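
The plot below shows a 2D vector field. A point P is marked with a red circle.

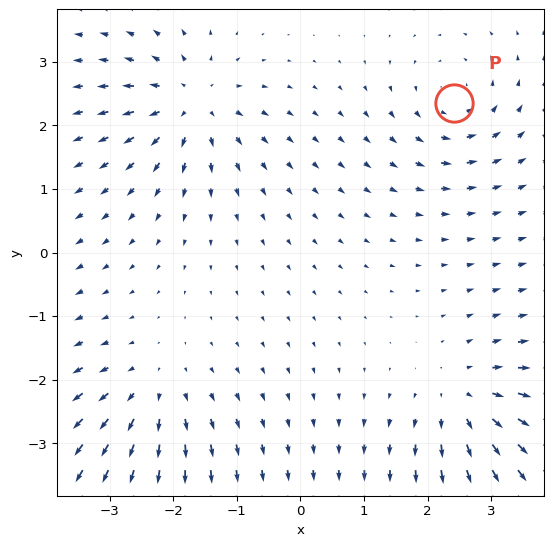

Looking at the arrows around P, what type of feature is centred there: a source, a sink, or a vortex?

At P (2.4, 2.4) the arrows circulate counterclockwise. Divergence ≈0, curl about +4 — near-zero divergence with nonzero curl is a vortex.

vortex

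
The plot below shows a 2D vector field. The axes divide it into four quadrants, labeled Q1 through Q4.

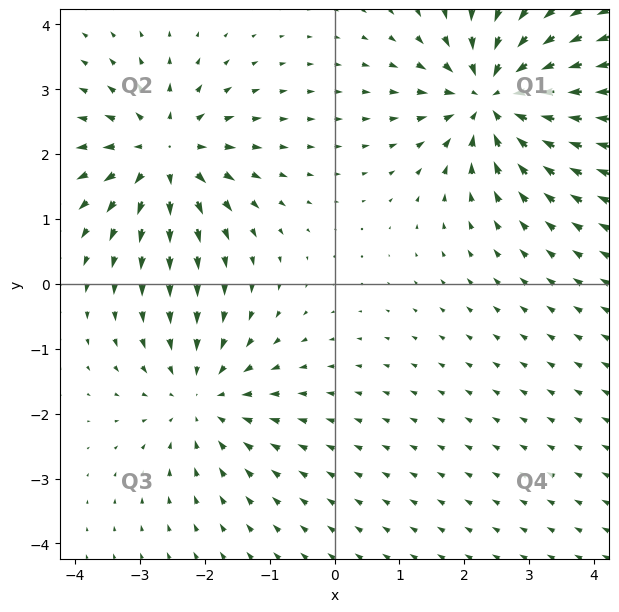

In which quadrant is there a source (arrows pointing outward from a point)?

Q2

The source sits at approximately (-2.6, 2.0), which lies in quadrant Q2. The divergence there is about +5, positive as expected for a source.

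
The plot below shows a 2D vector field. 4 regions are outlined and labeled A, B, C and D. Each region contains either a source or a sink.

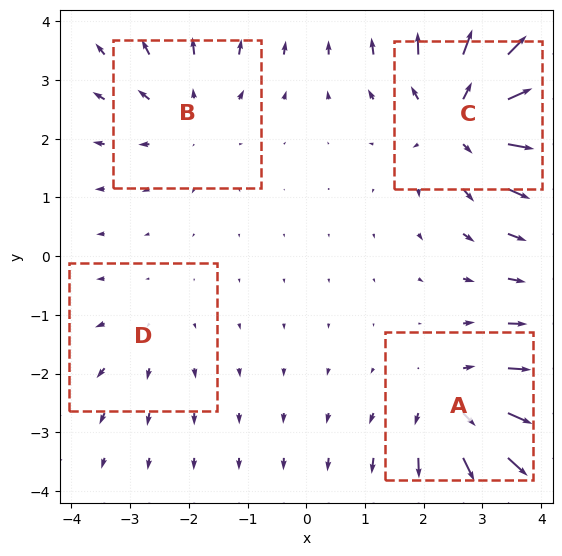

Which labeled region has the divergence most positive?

Divergence at each region's feature centre — A: about +4, B: about +3, C: about +7, D: about +2. Region C is most positive.

C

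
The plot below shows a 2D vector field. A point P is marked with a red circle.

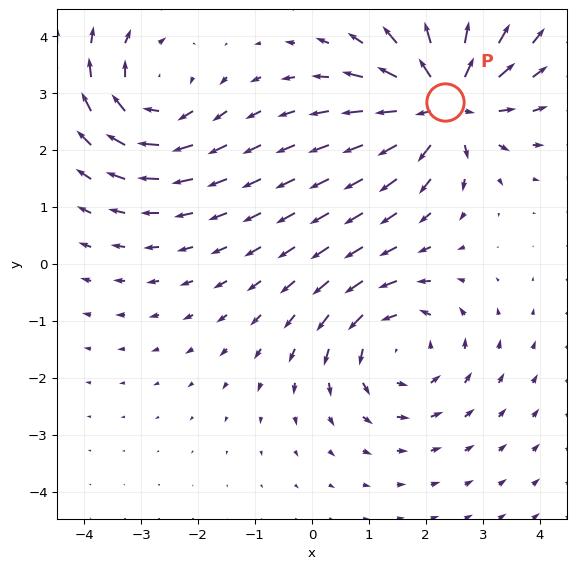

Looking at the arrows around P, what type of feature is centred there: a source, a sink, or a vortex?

source

At P (2.3, 2.8) the arrows spread outward. Divergence about +5, curl ≈0 — positive divergence with near-zero curl is a source.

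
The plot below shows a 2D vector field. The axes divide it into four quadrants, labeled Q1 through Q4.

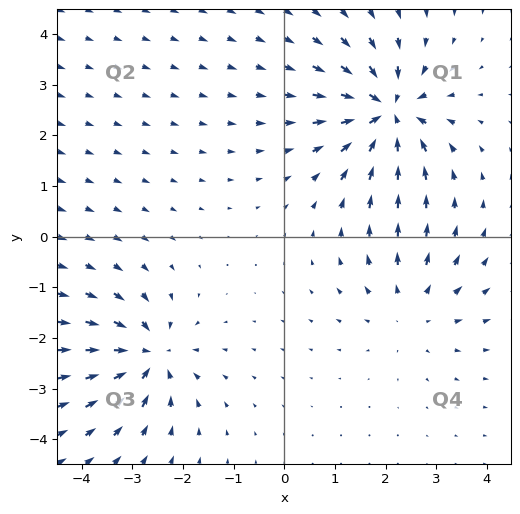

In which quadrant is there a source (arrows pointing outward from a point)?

Q4

The source sits at approximately (2.5, -1.4), which lies in quadrant Q4. The divergence there is about +3, positive as expected for a source.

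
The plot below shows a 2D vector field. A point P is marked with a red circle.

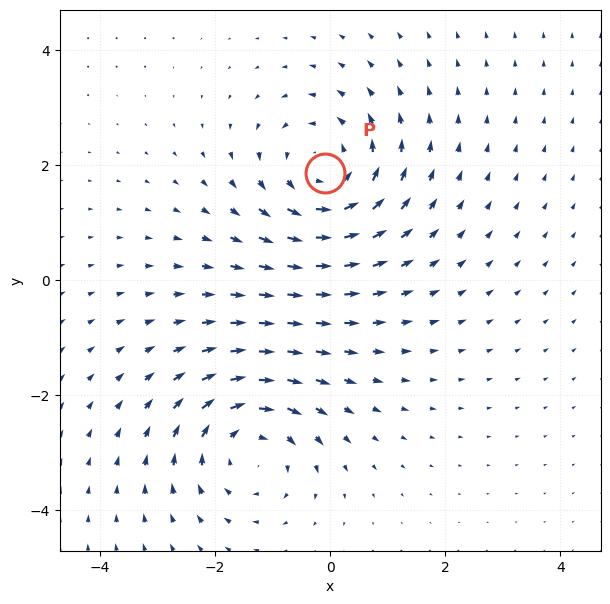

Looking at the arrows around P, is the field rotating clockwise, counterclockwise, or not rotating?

Near P at (-0.1, 1.9) the arrows circulate counterclockwise. The curl (z-component) there is about +4; positive curl means counterclockwise rotation.

counterclockwise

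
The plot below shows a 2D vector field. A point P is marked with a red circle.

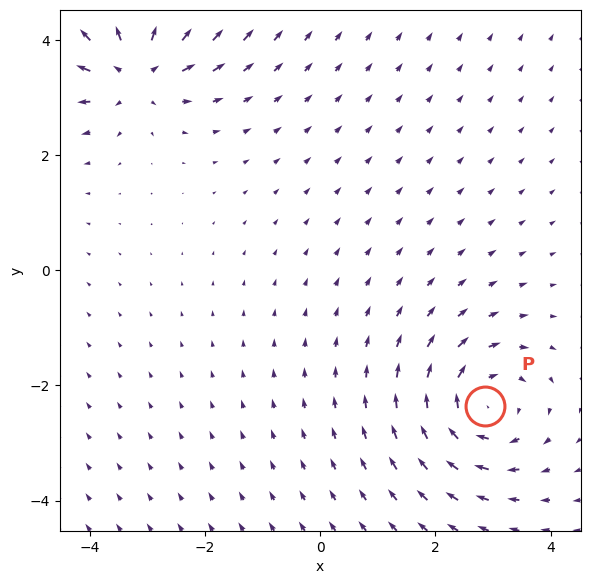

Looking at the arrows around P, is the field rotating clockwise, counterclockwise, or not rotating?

Near P at (2.9, -2.4) the arrows circulate clockwise. The curl (z-component) there is about -3; negative curl means clockwise rotation.

clockwise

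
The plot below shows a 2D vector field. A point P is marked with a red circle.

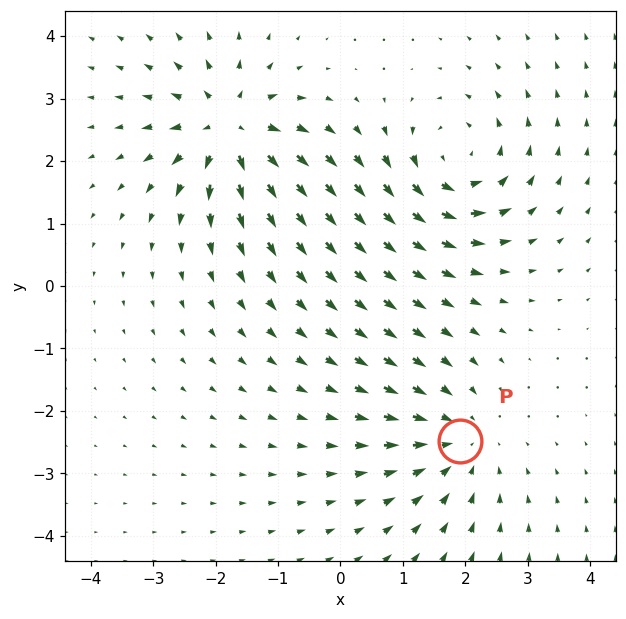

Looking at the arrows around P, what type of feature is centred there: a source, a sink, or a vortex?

At P (1.9, -2.5) the arrows converge inward. Divergence about -4, curl ≈0 — negative divergence with near-zero curl is a sink.

sink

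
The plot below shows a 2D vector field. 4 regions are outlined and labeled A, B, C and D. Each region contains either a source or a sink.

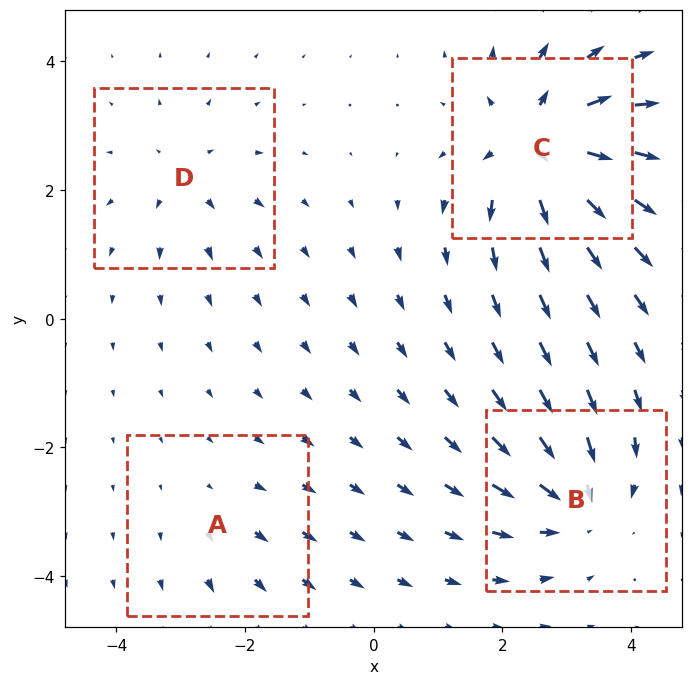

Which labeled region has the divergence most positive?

Divergence at each region's feature centre — A: about +2, B: about -6, C: about +8, D: about +4. Region C is most positive.

C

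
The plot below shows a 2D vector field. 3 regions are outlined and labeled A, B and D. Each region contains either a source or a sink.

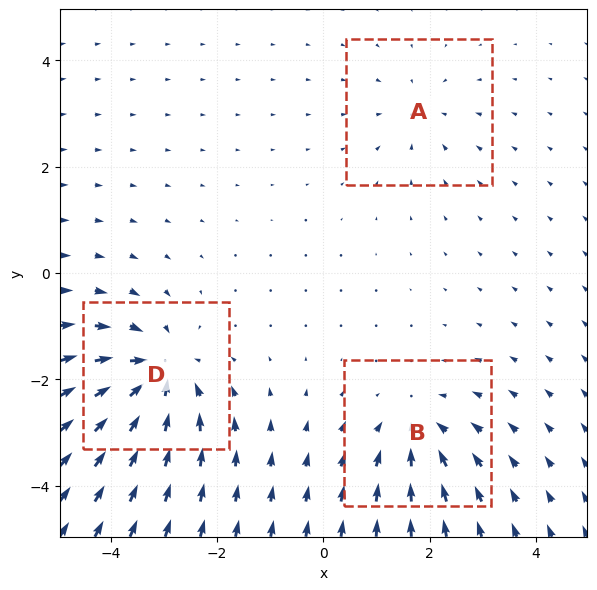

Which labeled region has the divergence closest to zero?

A

Divergence at each region's feature centre — A: about -2, B: about -3, D: about -5. Region A is closest to zero.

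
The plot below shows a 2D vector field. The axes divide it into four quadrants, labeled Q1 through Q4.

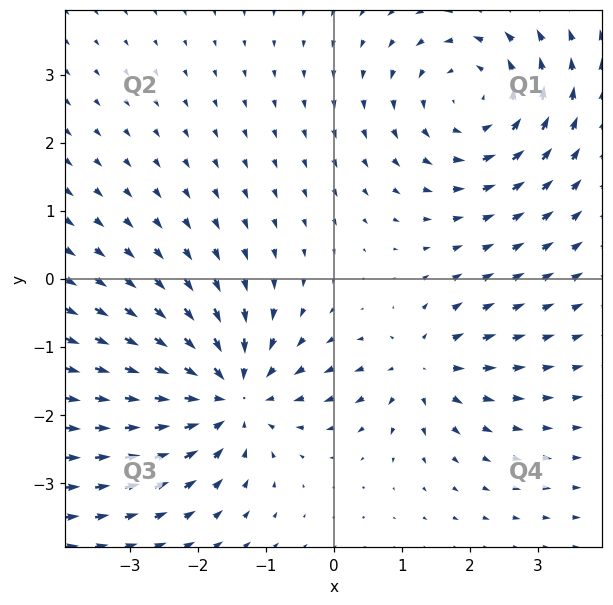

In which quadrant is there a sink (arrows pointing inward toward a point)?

Q3

The sink sits at approximately (-1.5, -1.7), which lies in quadrant Q3. The divergence there is about -5, negative as expected for a sink.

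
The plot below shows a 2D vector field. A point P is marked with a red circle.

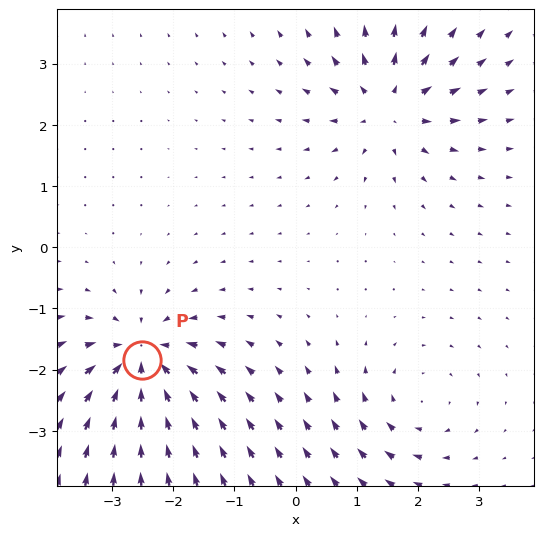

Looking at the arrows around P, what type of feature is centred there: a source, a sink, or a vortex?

sink

At P (-2.5, -1.8) the arrows converge inward. Divergence about -7, curl ≈0 — negative divergence with near-zero curl is a sink.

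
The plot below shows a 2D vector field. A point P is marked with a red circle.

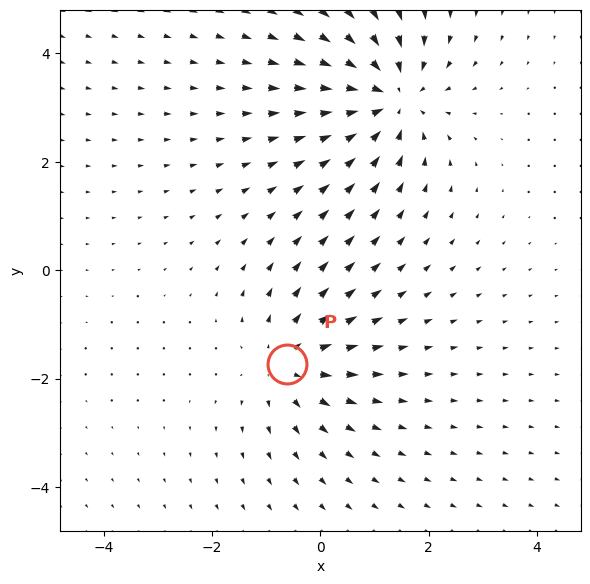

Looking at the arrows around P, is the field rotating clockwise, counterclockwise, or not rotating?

Near P at (-0.6, -1.7) the arrows show no circulation. The curl there is ≈0.

not rotating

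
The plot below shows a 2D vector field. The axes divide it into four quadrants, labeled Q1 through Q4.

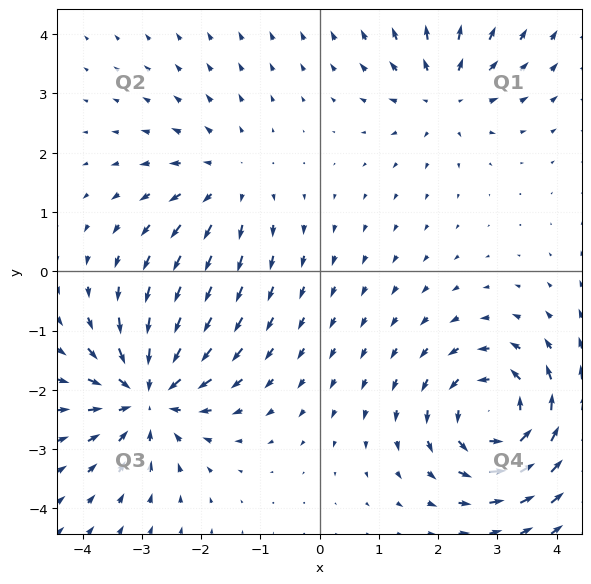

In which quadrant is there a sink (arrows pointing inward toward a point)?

The sink sits at approximately (-2.9, -2.1), which lies in quadrant Q3. The divergence there is about -6, negative as expected for a sink.

Q3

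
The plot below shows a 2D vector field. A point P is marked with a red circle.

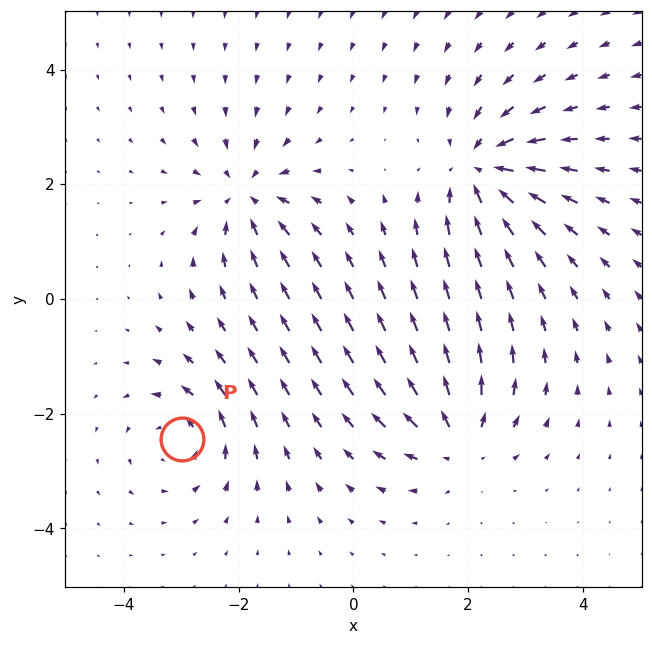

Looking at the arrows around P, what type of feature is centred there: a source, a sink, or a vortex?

vortex

At P (-3.0, -2.4) the arrows circulate counterclockwise. Divergence ≈0, curl about +5 — near-zero divergence with nonzero curl is a vortex.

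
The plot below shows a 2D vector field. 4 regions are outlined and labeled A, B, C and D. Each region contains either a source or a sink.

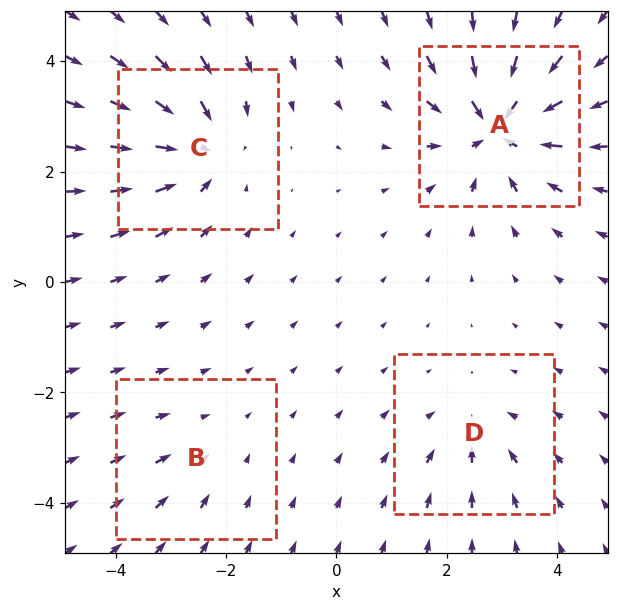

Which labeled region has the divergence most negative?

Divergence at each region's feature centre — A: about -8, B: about -2, C: about -6, D: about -3. Region A is most negative.

A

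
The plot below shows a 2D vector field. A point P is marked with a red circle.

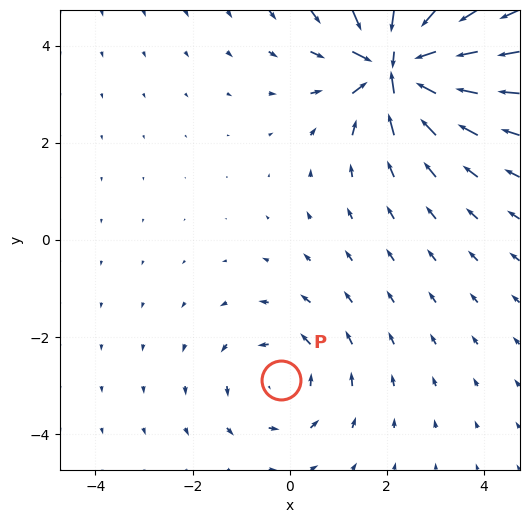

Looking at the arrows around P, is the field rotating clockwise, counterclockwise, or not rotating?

counterclockwise

Near P at (-0.2, -2.9) the arrows circulate counterclockwise. The curl (z-component) there is about +2; positive curl means counterclockwise rotation.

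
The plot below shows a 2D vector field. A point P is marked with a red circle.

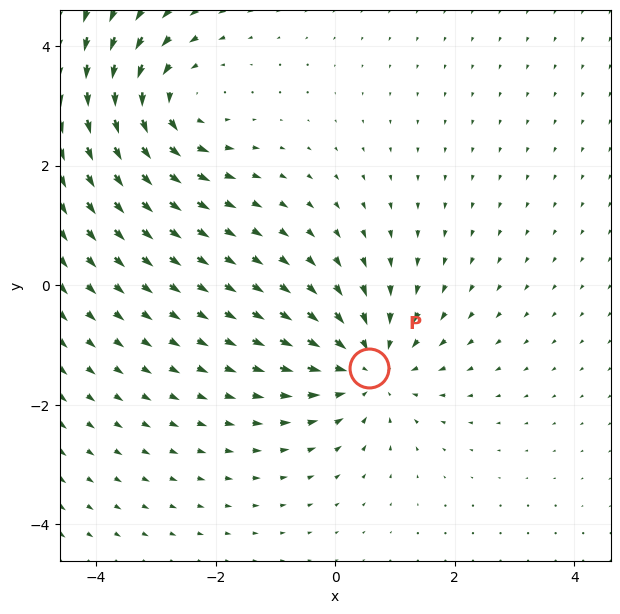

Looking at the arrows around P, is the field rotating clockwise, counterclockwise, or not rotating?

not rotating

Near P at (0.6, -1.4) the arrows show no circulation. The curl there is ≈0.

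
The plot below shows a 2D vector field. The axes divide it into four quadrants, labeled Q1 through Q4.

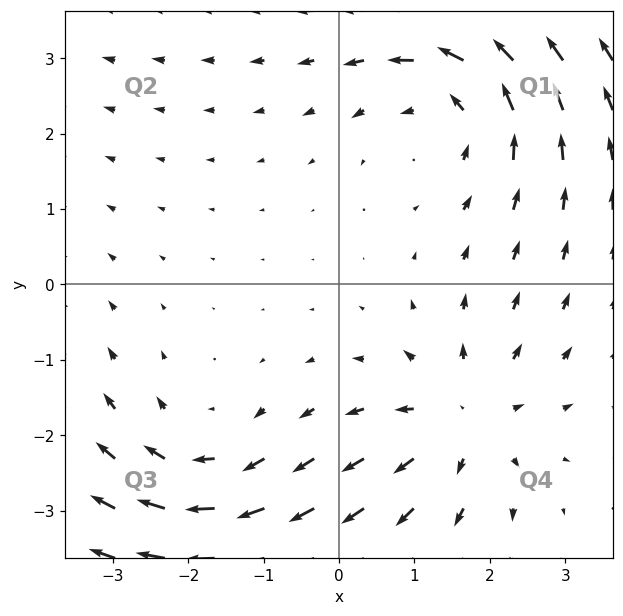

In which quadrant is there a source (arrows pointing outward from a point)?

Q4

The source sits at approximately (1.6, -1.8), which lies in quadrant Q4. The divergence there is about +3, positive as expected for a source.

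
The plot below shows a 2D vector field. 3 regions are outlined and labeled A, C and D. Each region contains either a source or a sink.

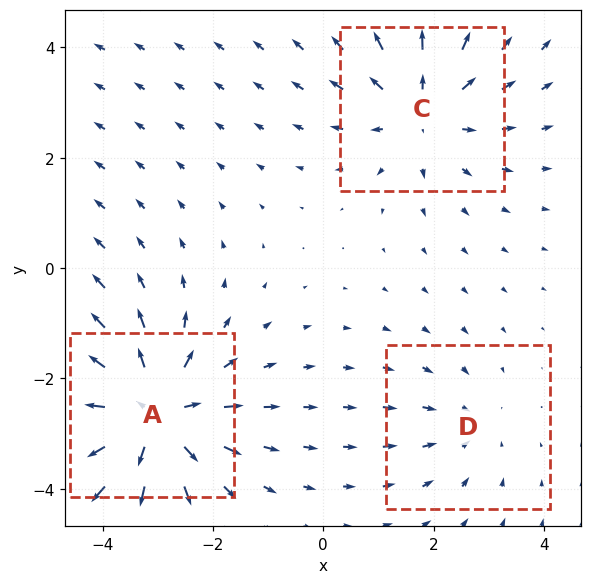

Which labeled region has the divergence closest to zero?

D

Divergence at each region's feature centre — A: about +5, C: about +3, D: about -2. Region D is closest to zero.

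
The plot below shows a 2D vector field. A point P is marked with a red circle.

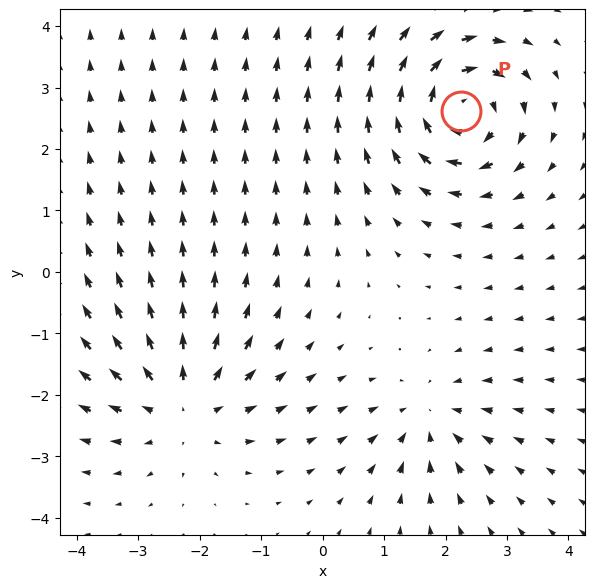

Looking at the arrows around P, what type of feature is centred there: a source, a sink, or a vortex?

At P (2.2, 2.6) the arrows circulate clockwise. Divergence ≈0, curl about -7 — near-zero divergence with nonzero curl is a vortex.

vortex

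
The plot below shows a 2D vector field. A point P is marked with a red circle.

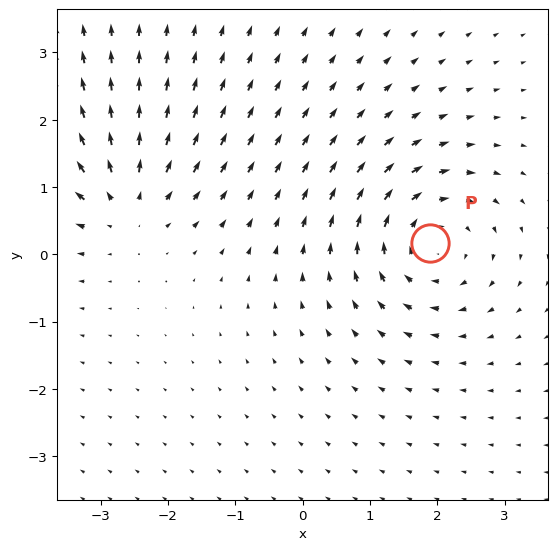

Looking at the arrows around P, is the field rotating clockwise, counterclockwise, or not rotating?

Near P at (1.9, 0.2) the arrows circulate clockwise. The curl (z-component) there is about -4; negative curl means clockwise rotation.

clockwise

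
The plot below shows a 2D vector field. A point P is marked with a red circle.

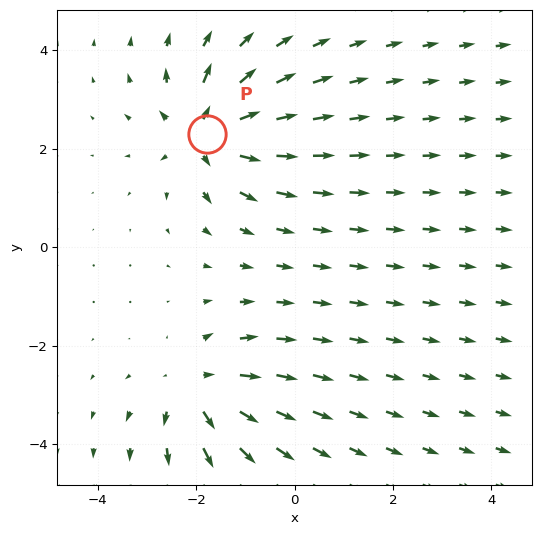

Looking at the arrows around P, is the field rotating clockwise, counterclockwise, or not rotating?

not rotating

Near P at (-1.8, 2.3) the arrows show no circulation. The curl there is ≈0.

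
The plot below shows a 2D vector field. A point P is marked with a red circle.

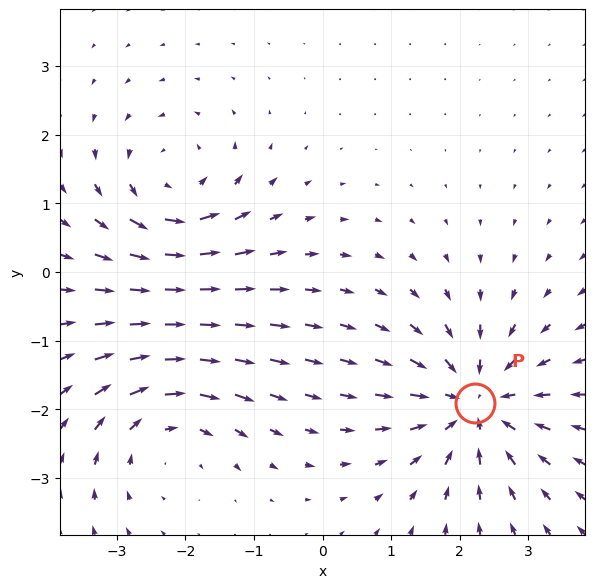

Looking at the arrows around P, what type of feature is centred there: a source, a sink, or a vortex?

At P (2.2, -1.9) the arrows converge inward. Divergence about -5, curl ≈0 — negative divergence with near-zero curl is a sink.

sink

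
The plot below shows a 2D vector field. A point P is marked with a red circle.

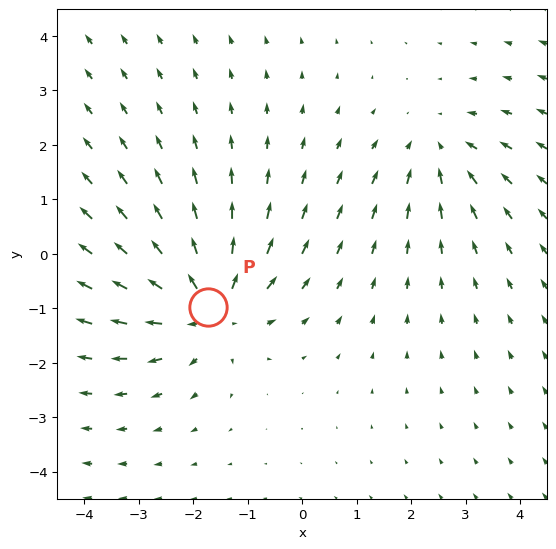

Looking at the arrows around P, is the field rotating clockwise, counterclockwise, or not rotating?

Near P at (-1.7, -1.0) the arrows show no circulation. The curl there is ≈0.

not rotating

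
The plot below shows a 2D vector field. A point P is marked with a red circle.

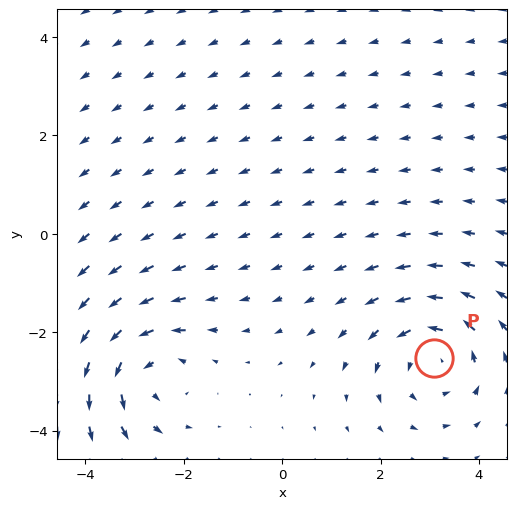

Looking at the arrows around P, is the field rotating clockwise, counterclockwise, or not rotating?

Near P at (3.1, -2.5) the arrows circulate counterclockwise. The curl (z-component) there is about +5; positive curl means counterclockwise rotation.

counterclockwise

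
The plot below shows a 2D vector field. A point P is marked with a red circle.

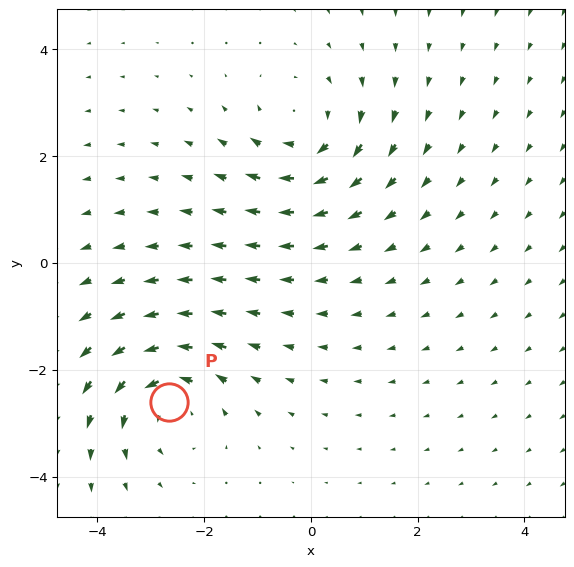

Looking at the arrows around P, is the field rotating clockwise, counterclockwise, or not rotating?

Near P at (-2.7, -2.6) the arrows circulate counterclockwise. The curl (z-component) there is about +5; positive curl means counterclockwise rotation.

counterclockwise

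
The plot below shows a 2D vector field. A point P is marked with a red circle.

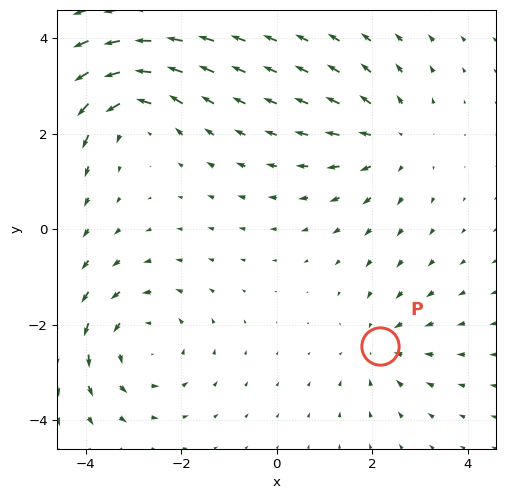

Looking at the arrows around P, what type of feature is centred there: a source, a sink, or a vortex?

sink

At P (2.2, -2.4) the arrows converge inward. Divergence about -3, curl ≈0 — negative divergence with near-zero curl is a sink.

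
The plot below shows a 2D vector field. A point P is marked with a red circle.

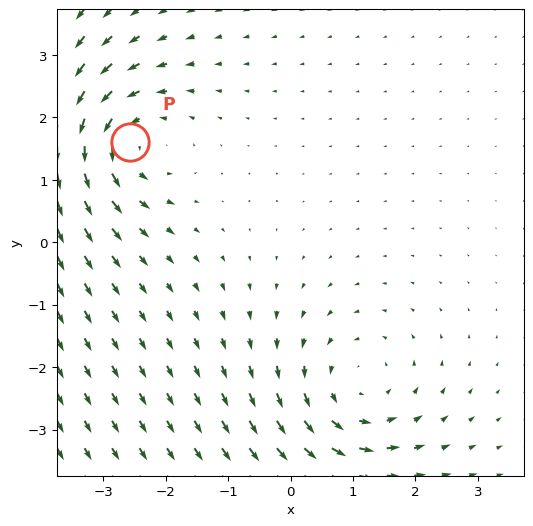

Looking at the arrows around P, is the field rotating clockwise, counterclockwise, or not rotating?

counterclockwise

Near P at (-2.6, 1.6) the arrows circulate counterclockwise. The curl (z-component) there is about +5; positive curl means counterclockwise rotation.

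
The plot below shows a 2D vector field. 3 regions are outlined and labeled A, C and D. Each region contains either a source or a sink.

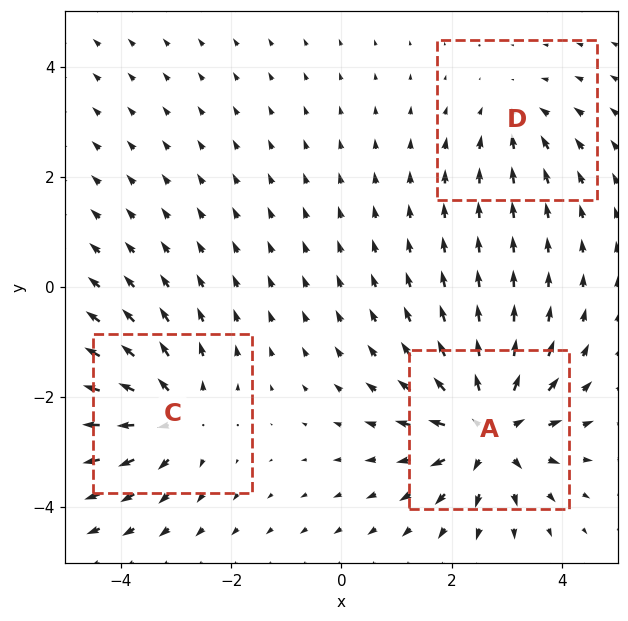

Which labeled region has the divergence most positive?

Divergence at each region's feature centre — A: about +5, C: about +4, D: about -2. Region A is most positive.

A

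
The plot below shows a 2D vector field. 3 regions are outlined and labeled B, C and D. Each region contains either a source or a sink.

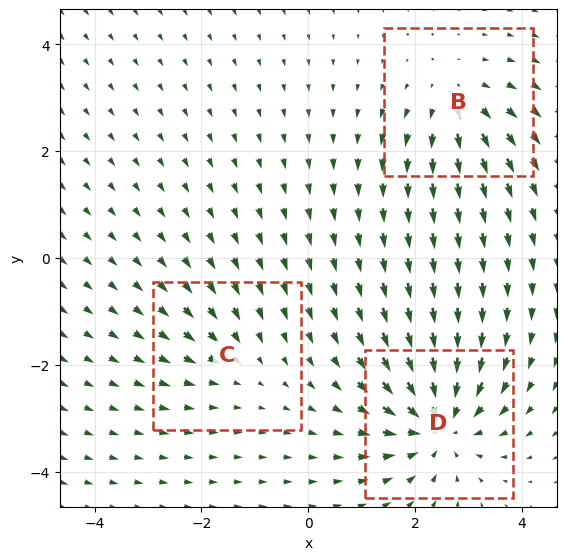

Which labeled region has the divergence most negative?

D

Divergence at each region's feature centre — B: about +3, C: about -2, D: about -5. Region D is most negative.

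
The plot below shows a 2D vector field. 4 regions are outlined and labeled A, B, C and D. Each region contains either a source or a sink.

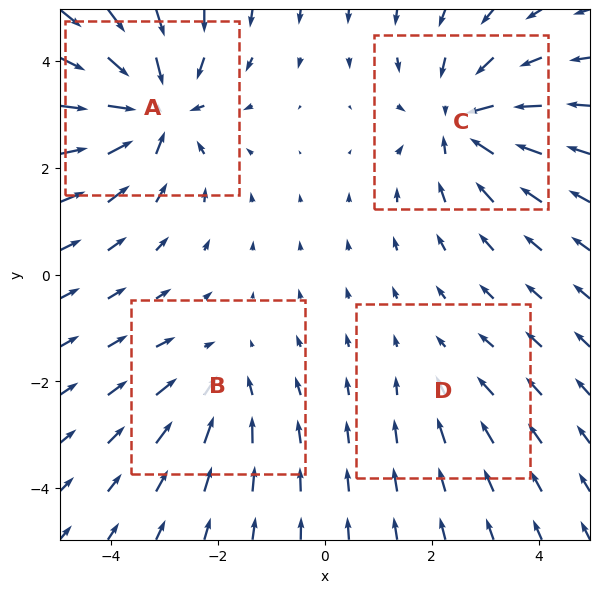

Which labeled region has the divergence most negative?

A

Divergence at each region's feature centre — A: about -6, B: about -3, C: about -5, D: about -2. Region A is most negative.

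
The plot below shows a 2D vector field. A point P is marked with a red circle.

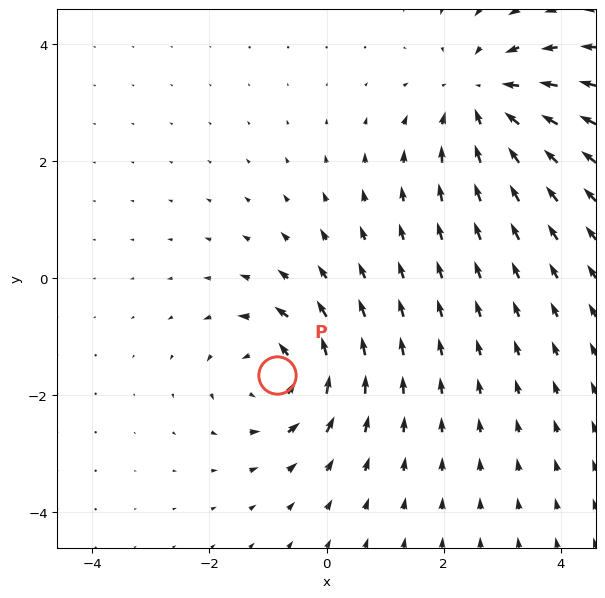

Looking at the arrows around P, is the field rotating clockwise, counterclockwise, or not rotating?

Near P at (-0.8, -1.6) the arrows circulate counterclockwise. The curl (z-component) there is about +5; positive curl means counterclockwise rotation.

counterclockwise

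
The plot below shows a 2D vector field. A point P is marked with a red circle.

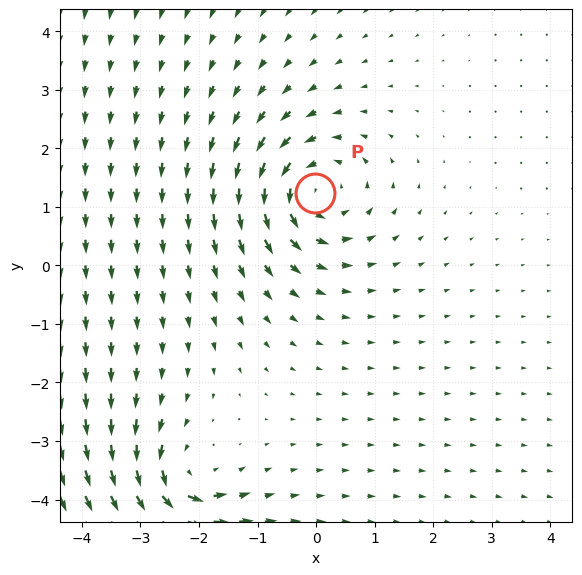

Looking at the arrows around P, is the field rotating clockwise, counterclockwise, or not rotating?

counterclockwise

Near P at (-0.0, 1.2) the arrows circulate counterclockwise. The curl (z-component) there is about +4; positive curl means counterclockwise rotation.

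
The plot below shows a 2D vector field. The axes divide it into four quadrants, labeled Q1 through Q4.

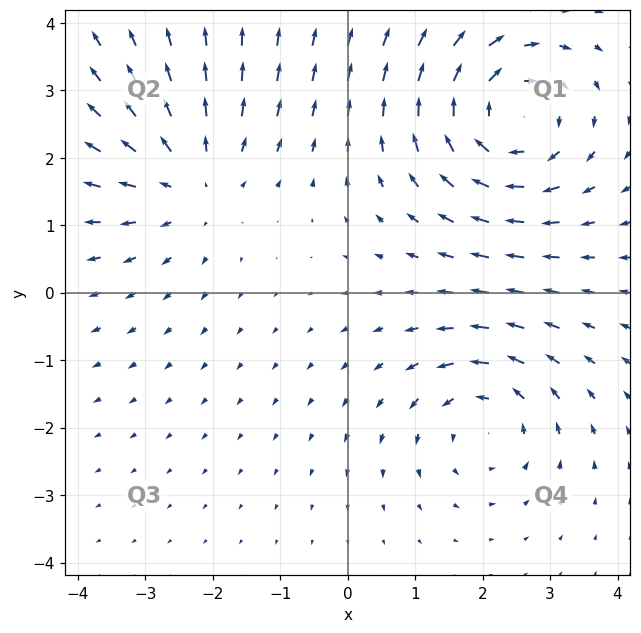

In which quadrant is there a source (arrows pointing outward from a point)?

Q2

The source sits at approximately (-2.3, 1.7), which lies in quadrant Q2. The divergence there is about +3, positive as expected for a source.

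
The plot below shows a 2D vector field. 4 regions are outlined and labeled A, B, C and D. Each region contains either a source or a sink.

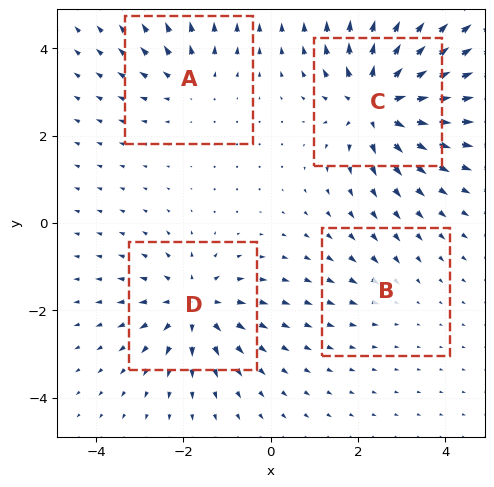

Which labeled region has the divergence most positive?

Divergence at each region's feature centre — A: about +3, B: about -2, C: about +8, D: about +6. Region C is most positive.

C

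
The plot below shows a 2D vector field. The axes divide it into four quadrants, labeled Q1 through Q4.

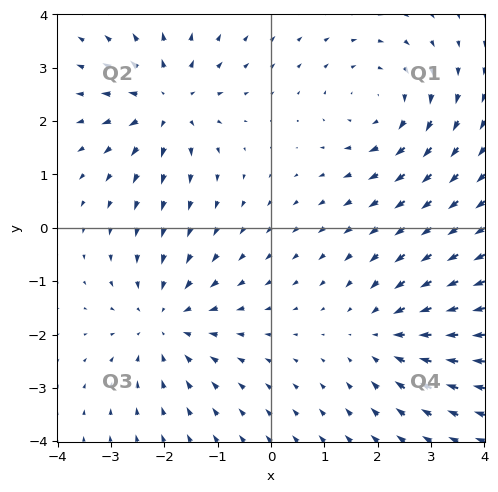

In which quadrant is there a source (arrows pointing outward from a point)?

The source sits at approximately (-1.9, 2.3), which lies in quadrant Q2. The divergence there is about +5, positive as expected for a source.

Q2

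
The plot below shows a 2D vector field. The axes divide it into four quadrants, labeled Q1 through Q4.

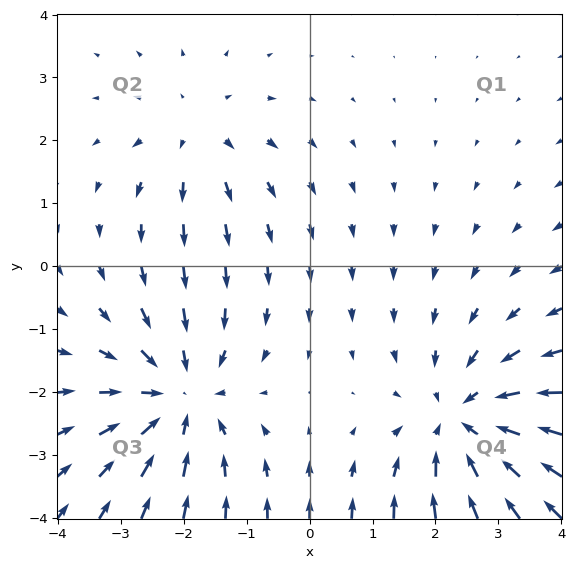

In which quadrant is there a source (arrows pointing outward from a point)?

Q2

The source sits at approximately (-1.8, 2.1), which lies in quadrant Q2. The divergence there is about +2, positive as expected for a source.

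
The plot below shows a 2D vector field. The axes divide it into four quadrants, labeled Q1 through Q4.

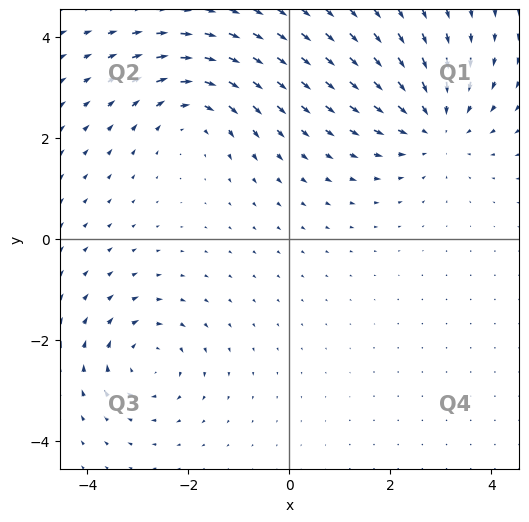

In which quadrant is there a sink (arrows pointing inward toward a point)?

Q1

The sink sits at approximately (2.9, 2.3), which lies in quadrant Q1. The divergence there is about -4, negative as expected for a sink.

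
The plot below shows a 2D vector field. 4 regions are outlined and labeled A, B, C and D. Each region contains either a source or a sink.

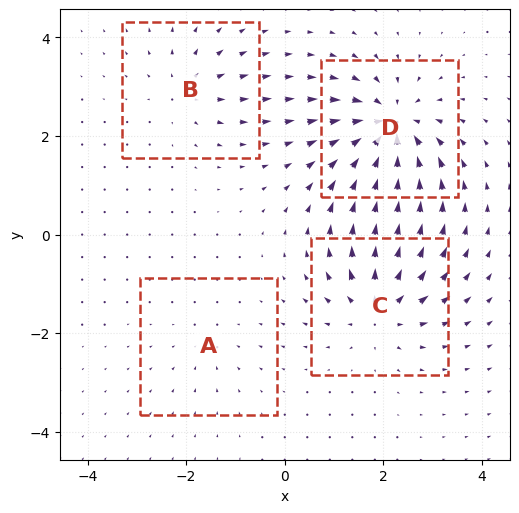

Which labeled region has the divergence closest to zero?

A

Divergence at each region's feature centre — A: about -2, B: about +4, C: about +6, D: about -8. Region A is closest to zero.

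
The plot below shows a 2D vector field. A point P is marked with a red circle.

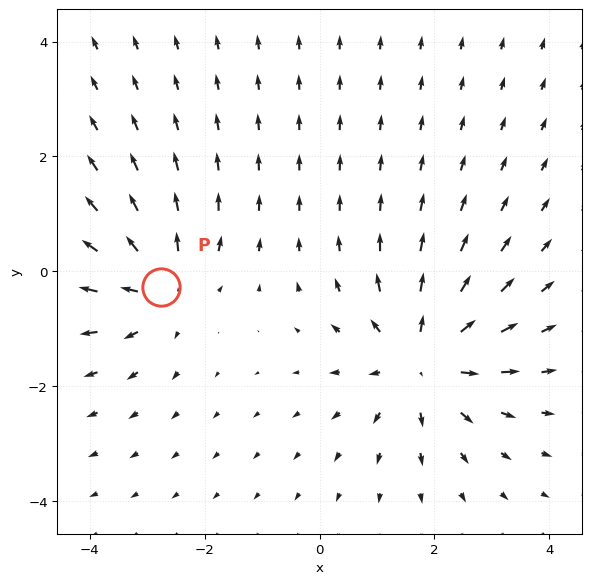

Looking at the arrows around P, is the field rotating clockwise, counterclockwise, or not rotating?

not rotating

Near P at (-2.8, -0.3) the arrows show no circulation. The curl there is ≈0.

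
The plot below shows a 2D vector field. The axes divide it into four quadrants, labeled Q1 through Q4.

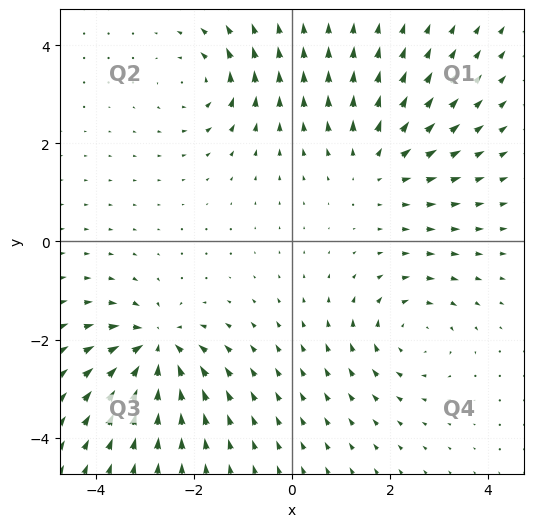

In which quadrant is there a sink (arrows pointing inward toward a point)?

The sink sits at approximately (-2.8, -2.2), which lies in quadrant Q3. The divergence there is about -5, negative as expected for a sink.

Q3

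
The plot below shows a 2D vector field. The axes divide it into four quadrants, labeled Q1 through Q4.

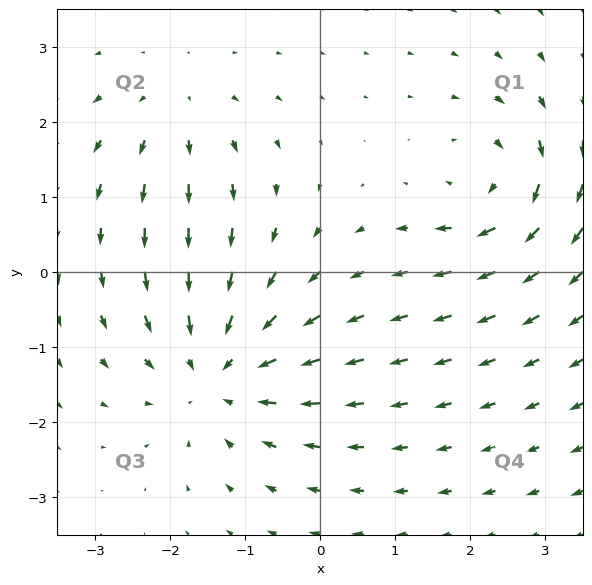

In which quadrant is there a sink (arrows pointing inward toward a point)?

The sink sits at approximately (-1.3, -1.3), which lies in quadrant Q3. The divergence there is about -4, negative as expected for a sink.

Q3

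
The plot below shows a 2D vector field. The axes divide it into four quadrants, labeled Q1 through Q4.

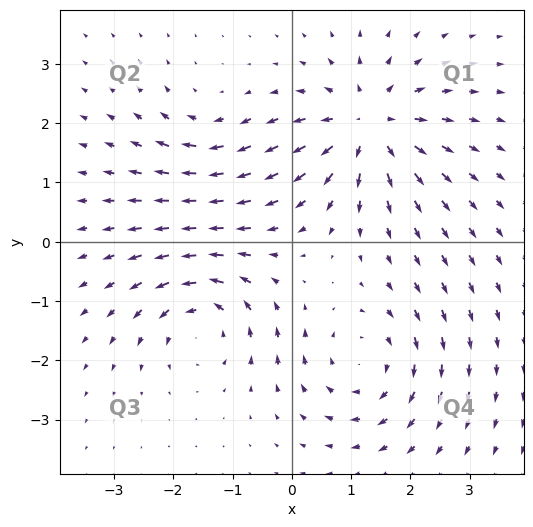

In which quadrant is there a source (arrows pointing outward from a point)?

The source sits at approximately (1.3, 2.0), which lies in quadrant Q1. The divergence there is about +6, positive as expected for a source.

Q1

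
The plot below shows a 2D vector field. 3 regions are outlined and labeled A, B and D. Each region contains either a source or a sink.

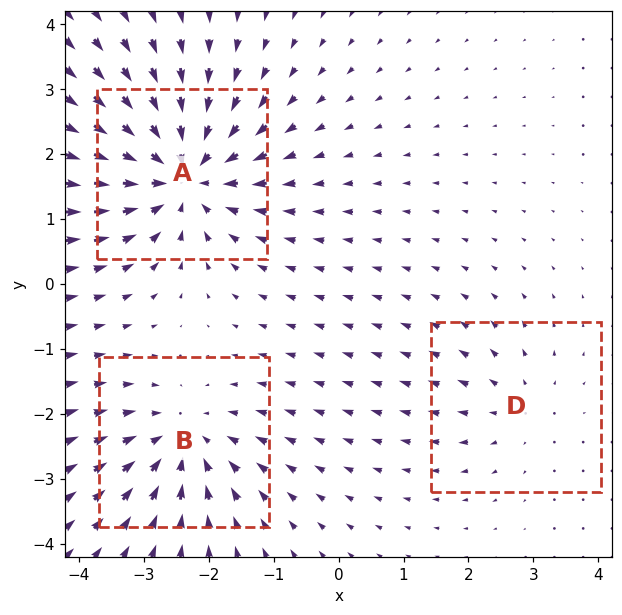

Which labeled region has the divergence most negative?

Divergence at each region's feature centre — A: about -5, B: about -4, D: about +2. Region A is most negative.

A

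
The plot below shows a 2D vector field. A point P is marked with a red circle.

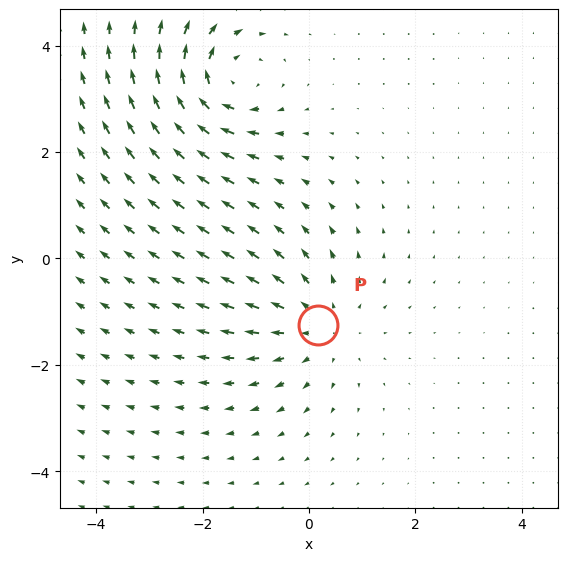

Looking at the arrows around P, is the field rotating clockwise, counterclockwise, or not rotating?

not rotating

Near P at (0.2, -1.3) the arrows show no circulation. The curl there is ≈0.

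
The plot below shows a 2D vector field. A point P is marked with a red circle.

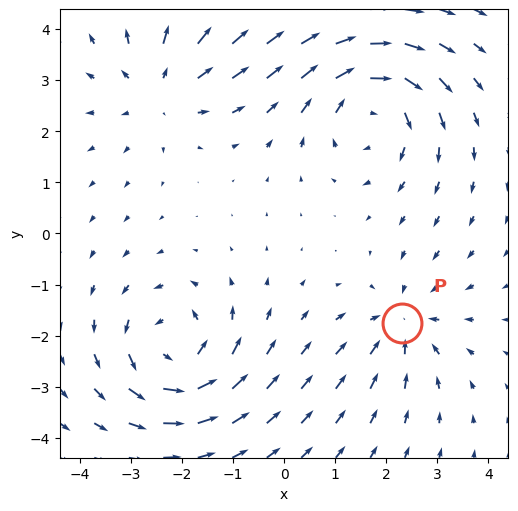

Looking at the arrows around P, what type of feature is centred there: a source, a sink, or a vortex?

At P (2.3, -1.7) the arrows converge inward. Divergence about -3, curl ≈0 — negative divergence with near-zero curl is a sink.

sink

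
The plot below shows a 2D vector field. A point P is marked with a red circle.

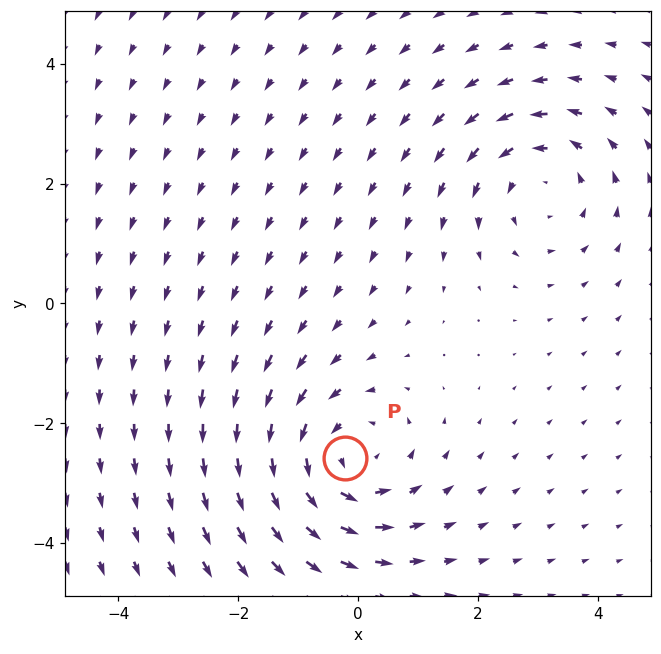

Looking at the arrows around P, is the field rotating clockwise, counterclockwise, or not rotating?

Near P at (-0.2, -2.6) the arrows circulate counterclockwise. The curl (z-component) there is about +4; positive curl means counterclockwise rotation.

counterclockwise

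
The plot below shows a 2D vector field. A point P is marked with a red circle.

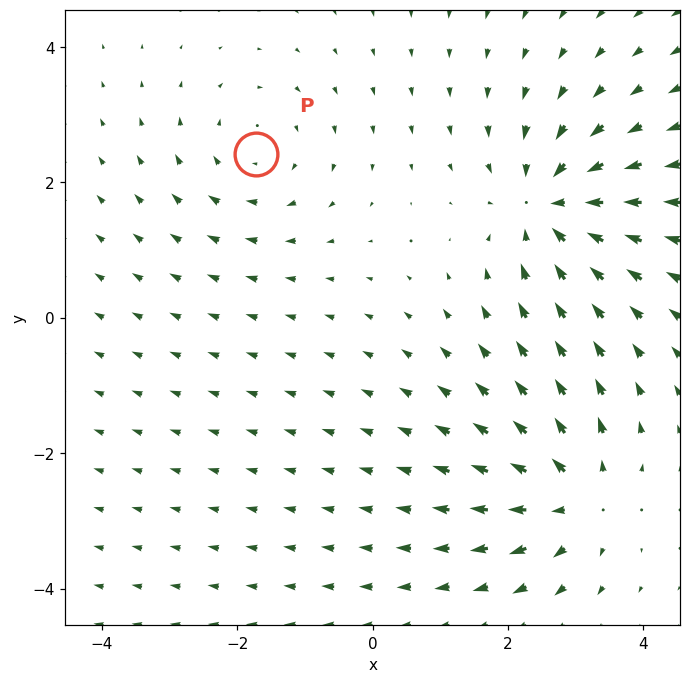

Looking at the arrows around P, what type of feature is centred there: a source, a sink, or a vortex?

At P (-1.7, 2.4) the arrows circulate clockwise. Divergence ≈0, curl about -3 — near-zero divergence with nonzero curl is a vortex.

vortex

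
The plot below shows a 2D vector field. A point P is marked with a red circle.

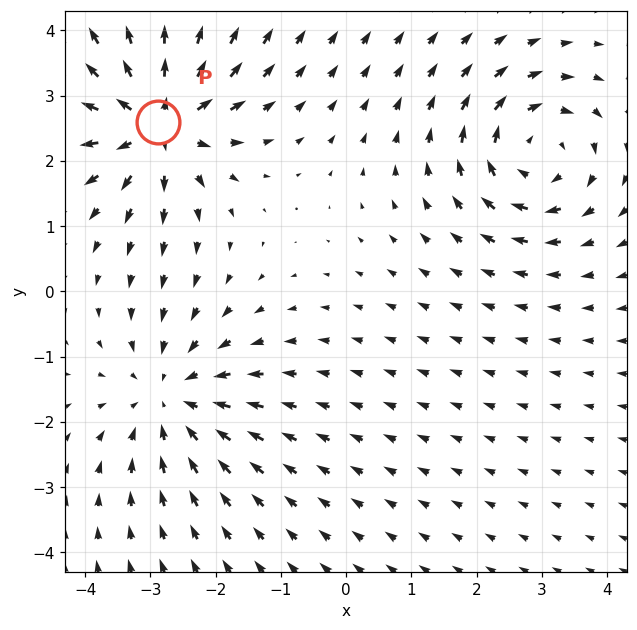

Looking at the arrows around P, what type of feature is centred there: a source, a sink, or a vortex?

At P (-2.9, 2.6) the arrows spread outward. Divergence about +4, curl ≈0 — positive divergence with near-zero curl is a source.

source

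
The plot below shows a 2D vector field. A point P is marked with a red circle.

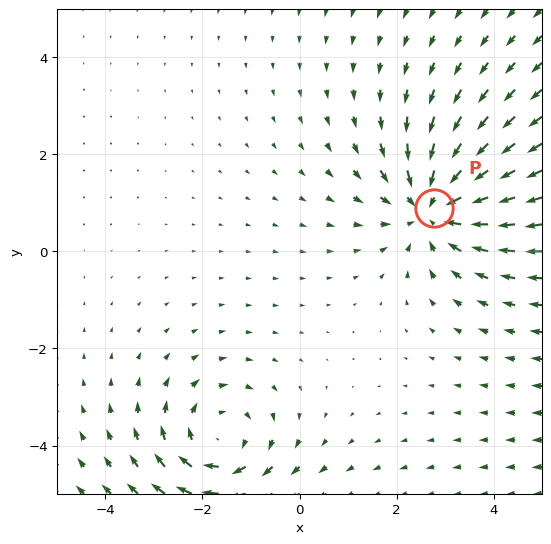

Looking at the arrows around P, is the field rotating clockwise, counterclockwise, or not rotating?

Near P at (2.8, 0.9) the arrows show no circulation. The curl there is ≈0.

not rotating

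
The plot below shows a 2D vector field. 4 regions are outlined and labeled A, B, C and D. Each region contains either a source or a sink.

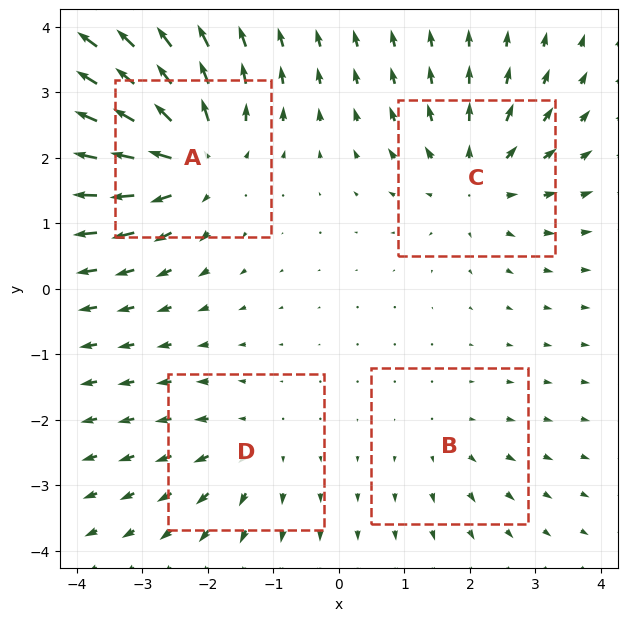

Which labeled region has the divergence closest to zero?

B

Divergence at each region's feature centre — A: about +8, B: about +2, C: about +5, D: about +4. Region B is closest to zero.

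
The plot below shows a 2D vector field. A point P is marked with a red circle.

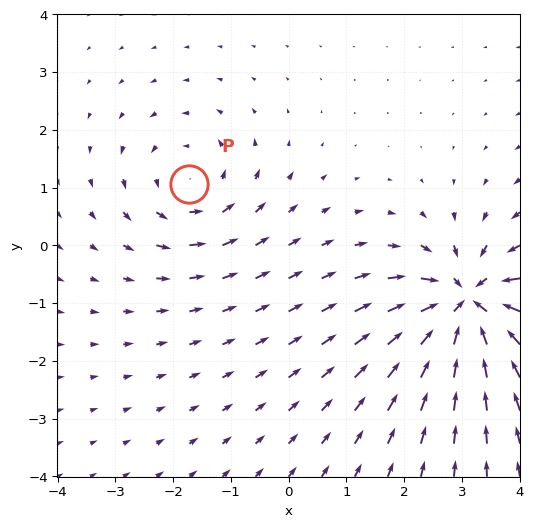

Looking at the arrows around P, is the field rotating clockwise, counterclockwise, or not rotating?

counterclockwise

Near P at (-1.7, 1.1) the arrows circulate counterclockwise. The curl (z-component) there is about +3; positive curl means counterclockwise rotation.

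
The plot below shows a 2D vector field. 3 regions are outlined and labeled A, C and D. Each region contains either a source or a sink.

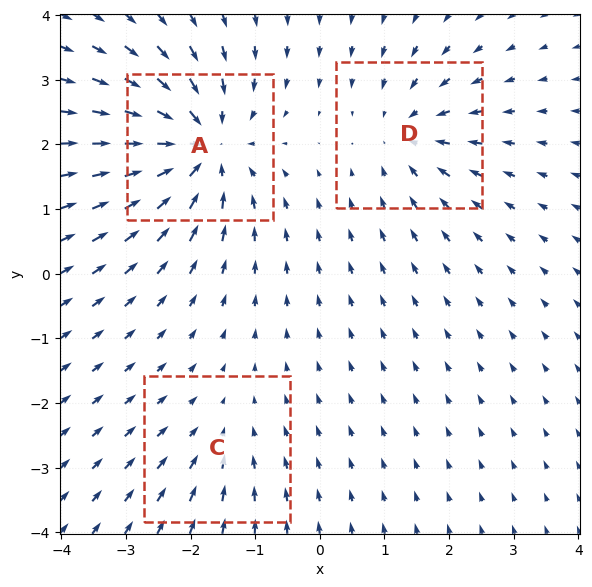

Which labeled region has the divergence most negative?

A

Divergence at each region's feature centre — A: about -6, C: about -2, D: about -3. Region A is most negative.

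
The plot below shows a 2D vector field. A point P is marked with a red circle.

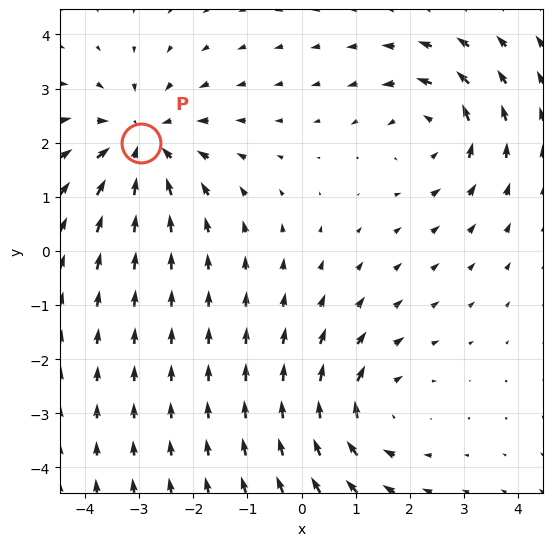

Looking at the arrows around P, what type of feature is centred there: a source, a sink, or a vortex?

sink

At P (-3.0, 2.0) the arrows converge inward. Divergence about -4, curl ≈0 — negative divergence with near-zero curl is a sink.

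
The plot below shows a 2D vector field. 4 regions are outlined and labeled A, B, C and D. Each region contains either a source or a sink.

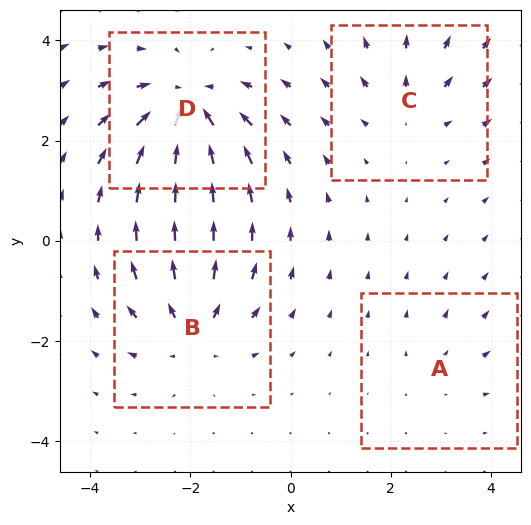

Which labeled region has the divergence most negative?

Divergence at each region's feature centre — A: about +2, B: about +5, C: about +3, D: about -7. Region D is most negative.

D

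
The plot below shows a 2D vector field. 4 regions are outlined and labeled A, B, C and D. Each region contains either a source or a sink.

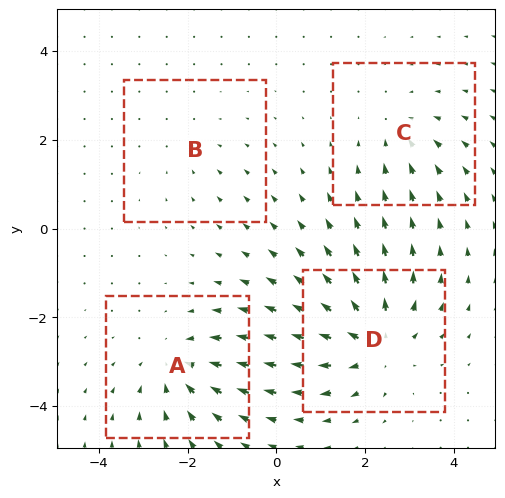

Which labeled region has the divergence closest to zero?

B

Divergence at each region's feature centre — A: about -4, B: about -2, C: about -3, D: about +5. Region B is closest to zero.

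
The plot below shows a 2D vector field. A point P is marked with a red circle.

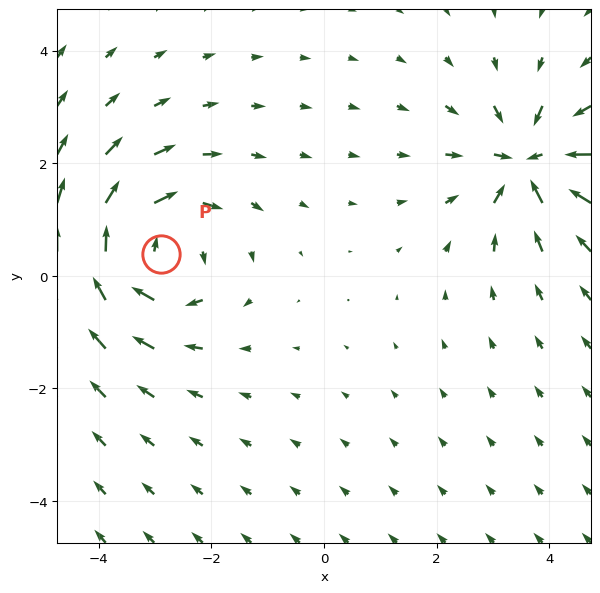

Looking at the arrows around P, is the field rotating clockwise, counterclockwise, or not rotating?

clockwise

Near P at (-2.9, 0.4) the arrows circulate clockwise. The curl (z-component) there is about -4; negative curl means clockwise rotation.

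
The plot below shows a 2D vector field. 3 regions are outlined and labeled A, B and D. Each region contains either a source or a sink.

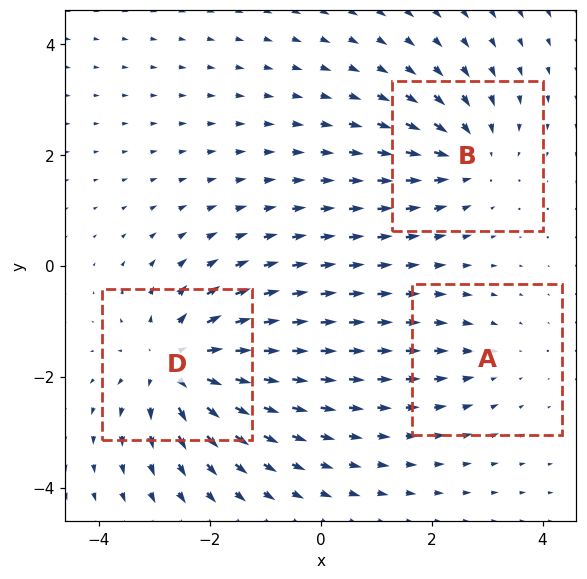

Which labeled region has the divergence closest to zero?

Divergence at each region's feature centre — A: about -2, B: about -4, D: about +5. Region A is closest to zero.

A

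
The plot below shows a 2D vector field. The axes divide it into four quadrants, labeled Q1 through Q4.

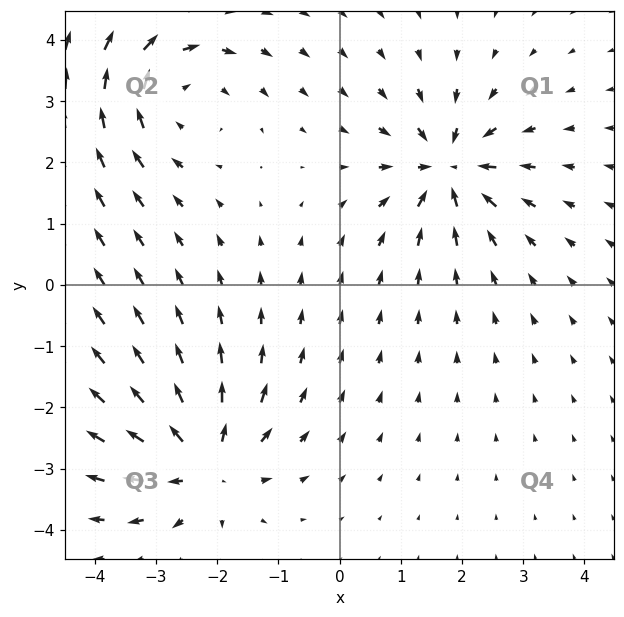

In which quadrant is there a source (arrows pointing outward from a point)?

Q3

The source sits at approximately (-2.2, -2.9), which lies in quadrant Q3. The divergence there is about +5, positive as expected for a source.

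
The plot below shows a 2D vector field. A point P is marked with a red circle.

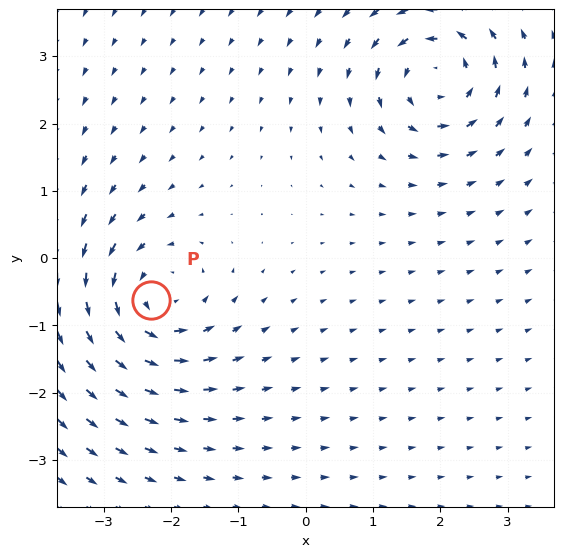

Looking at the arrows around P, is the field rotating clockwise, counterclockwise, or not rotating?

counterclockwise

Near P at (-2.3, -0.6) the arrows circulate counterclockwise. The curl (z-component) there is about +6; positive curl means counterclockwise rotation.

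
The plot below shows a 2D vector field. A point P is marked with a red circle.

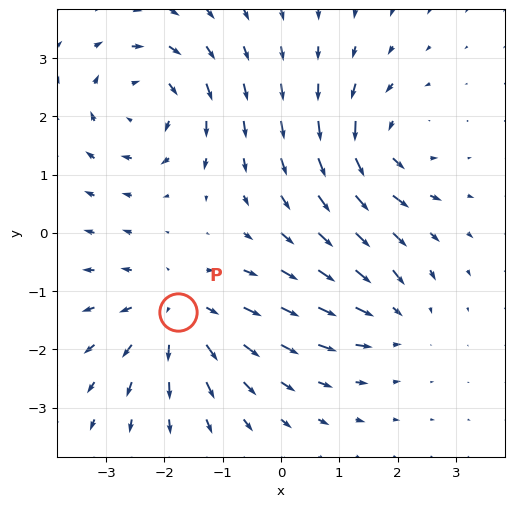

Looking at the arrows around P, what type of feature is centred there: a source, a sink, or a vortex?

source

At P (-1.8, -1.4) the arrows spread outward. Divergence about +4, curl ≈0 — positive divergence with near-zero curl is a source.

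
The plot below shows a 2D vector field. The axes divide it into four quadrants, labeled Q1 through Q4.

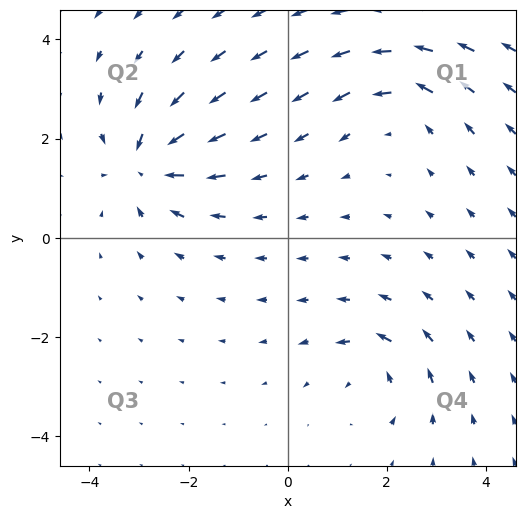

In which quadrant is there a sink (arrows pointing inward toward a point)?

Q2

The sink sits at approximately (-2.9, 1.5), which lies in quadrant Q2. The divergence there is about -5, negative as expected for a sink.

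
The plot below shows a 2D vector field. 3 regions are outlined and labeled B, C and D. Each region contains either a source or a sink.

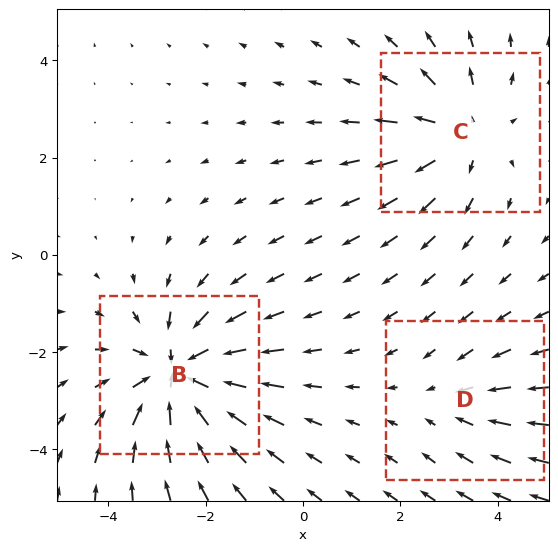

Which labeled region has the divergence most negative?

B

Divergence at each region's feature centre — B: about -4, C: about +3, D: about -2. Region B is most negative.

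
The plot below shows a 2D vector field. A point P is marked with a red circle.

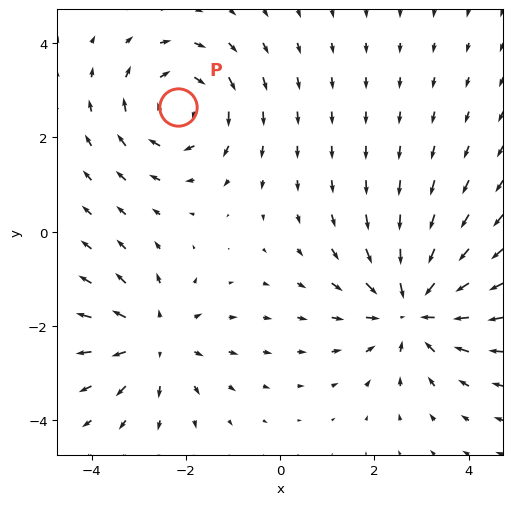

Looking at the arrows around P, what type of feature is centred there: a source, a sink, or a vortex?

At P (-2.2, 2.7) the arrows circulate clockwise. Divergence ≈0, curl about -4 — near-zero divergence with nonzero curl is a vortex.

vortex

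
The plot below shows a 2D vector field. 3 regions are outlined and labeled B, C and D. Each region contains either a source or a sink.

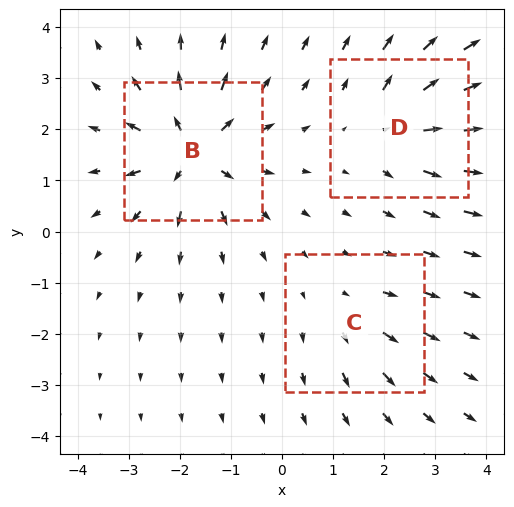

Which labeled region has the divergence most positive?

B

Divergence at each region's feature centre — B: about +6, C: about +2, D: about +4. Region B is most positive.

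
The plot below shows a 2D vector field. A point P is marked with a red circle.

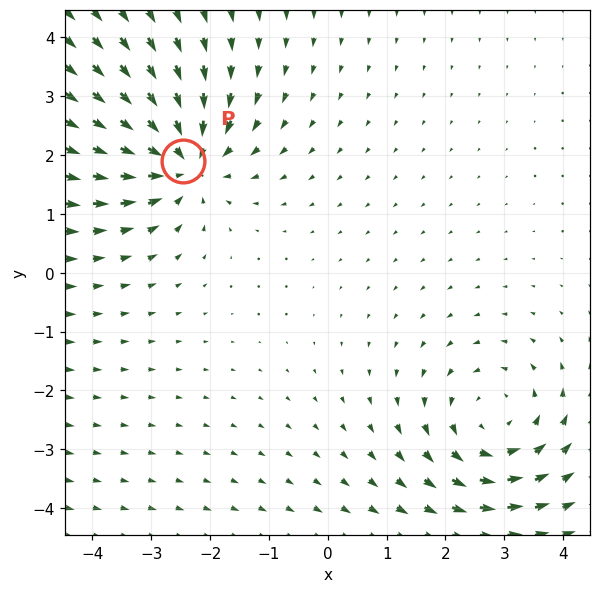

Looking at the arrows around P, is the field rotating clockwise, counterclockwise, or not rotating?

not rotating

Near P at (-2.5, 1.9) the arrows show no circulation. The curl there is ≈0.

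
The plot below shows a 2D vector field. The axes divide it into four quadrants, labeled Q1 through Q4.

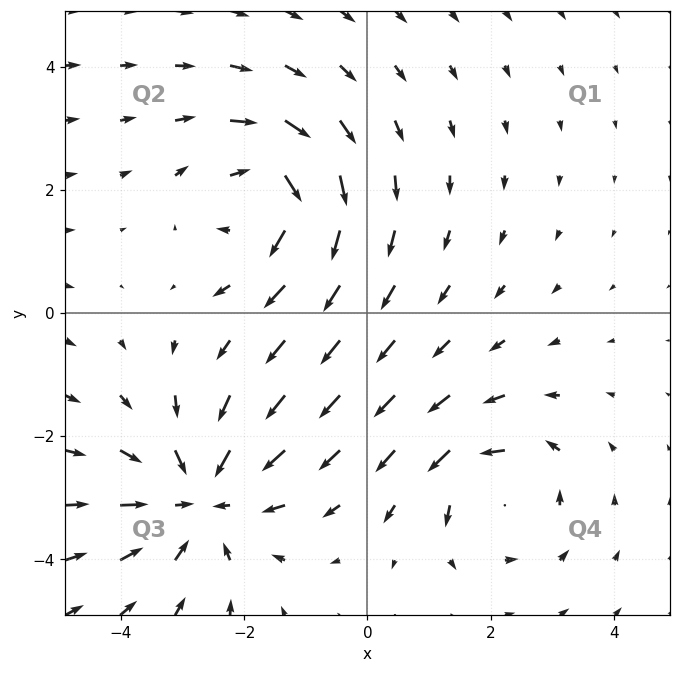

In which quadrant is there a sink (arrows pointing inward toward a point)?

The sink sits at approximately (-2.7, -3.0), which lies in quadrant Q3. The divergence there is about -4, negative as expected for a sink.

Q3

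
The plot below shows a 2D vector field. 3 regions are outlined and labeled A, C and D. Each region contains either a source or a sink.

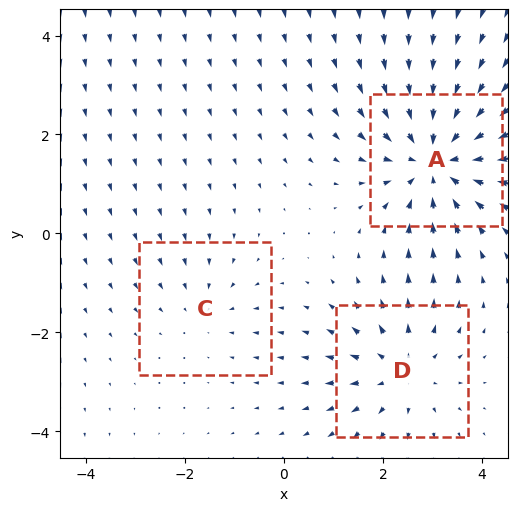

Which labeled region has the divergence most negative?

A

Divergence at each region's feature centre — A: about -4, C: about -2, D: about +3. Region A is most negative.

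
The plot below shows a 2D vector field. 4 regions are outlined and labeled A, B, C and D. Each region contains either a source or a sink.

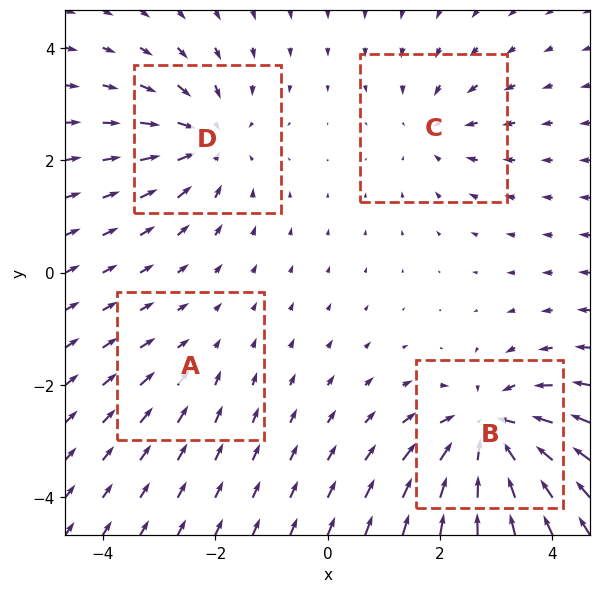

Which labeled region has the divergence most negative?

B

Divergence at each region's feature centre — A: about -2, B: about -7, C: about -3, D: about -5. Region B is most negative.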